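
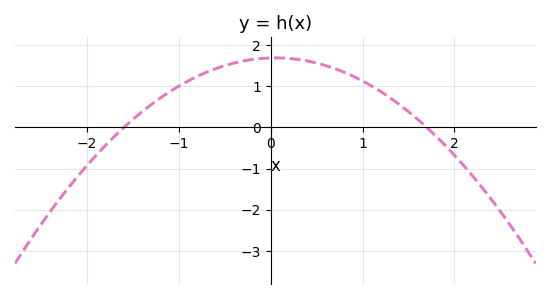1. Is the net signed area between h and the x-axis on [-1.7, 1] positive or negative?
positive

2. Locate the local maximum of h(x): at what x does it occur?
0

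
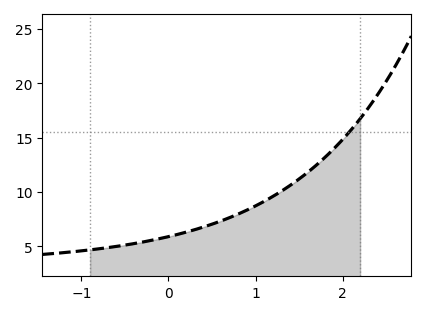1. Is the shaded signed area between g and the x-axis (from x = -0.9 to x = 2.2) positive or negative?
positive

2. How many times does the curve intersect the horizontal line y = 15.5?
1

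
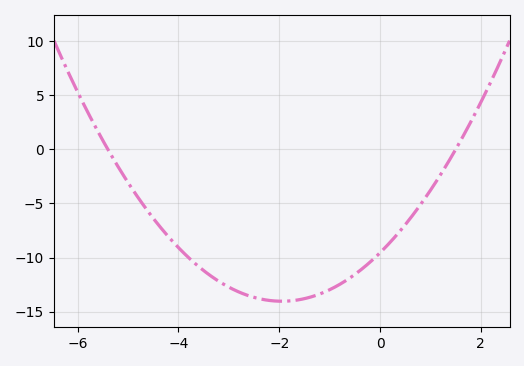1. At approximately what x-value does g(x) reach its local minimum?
-2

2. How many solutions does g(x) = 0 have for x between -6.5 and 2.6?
2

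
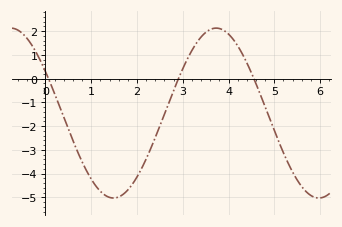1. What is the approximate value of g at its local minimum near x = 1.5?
-5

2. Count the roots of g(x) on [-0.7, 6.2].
3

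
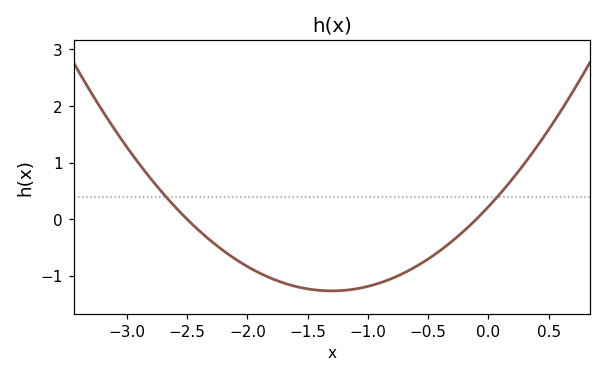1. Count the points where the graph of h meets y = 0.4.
2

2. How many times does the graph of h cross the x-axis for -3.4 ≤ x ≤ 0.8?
2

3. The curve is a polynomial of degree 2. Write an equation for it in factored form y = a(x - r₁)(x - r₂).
y = 0.88(x + 2.5)(x + 0.1)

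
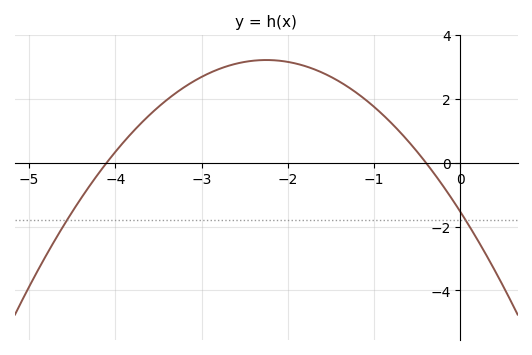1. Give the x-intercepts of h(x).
-4.1, -0.4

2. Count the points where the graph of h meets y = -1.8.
2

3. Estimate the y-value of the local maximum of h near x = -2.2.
3.2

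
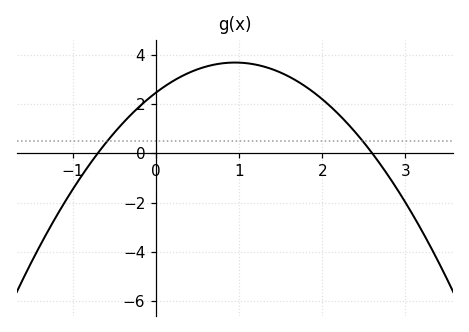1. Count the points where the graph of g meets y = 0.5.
2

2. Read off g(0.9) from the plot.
3.6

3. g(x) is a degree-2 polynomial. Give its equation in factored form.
y = -1.35(x + 0.7)(x - 2.6)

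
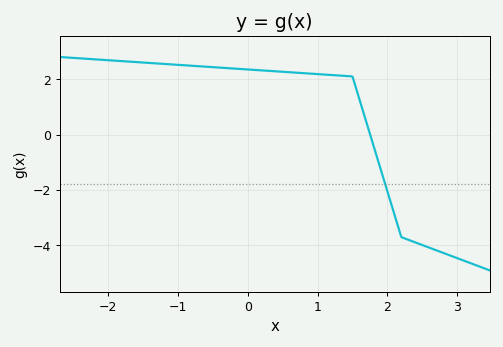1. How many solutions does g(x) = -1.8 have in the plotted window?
1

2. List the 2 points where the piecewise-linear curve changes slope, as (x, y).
(1.5, 2.1); (2.2, -3.7)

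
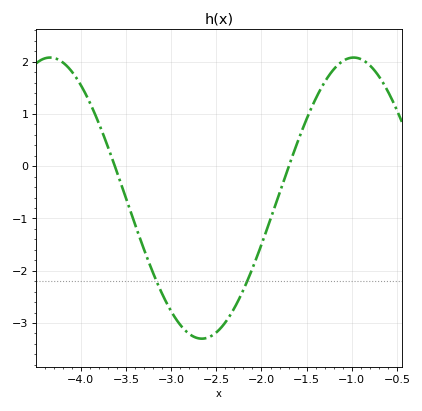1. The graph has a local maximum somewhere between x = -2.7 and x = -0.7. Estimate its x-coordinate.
-0.98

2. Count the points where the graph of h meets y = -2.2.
2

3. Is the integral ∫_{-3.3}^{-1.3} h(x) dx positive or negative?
negative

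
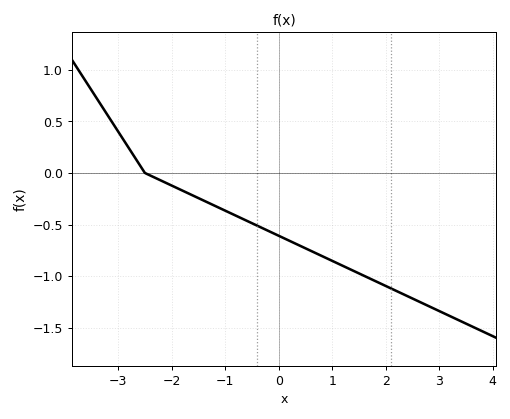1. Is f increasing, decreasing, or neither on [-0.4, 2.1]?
decreasing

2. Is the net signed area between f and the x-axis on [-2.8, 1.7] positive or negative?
negative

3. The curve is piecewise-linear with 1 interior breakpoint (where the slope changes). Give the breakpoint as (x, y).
(-2.5, 0)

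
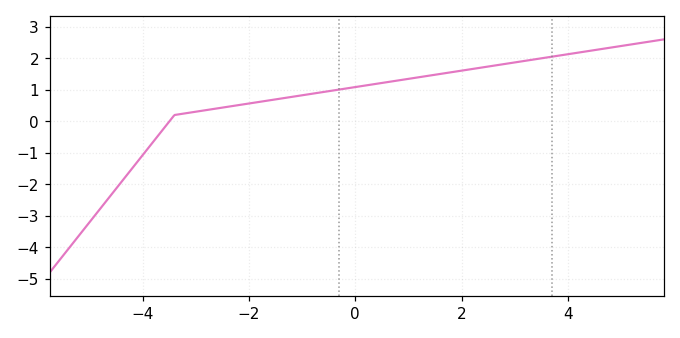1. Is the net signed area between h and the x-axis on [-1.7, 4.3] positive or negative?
positive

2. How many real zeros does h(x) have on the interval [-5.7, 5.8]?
1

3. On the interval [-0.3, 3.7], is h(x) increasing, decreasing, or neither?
increasing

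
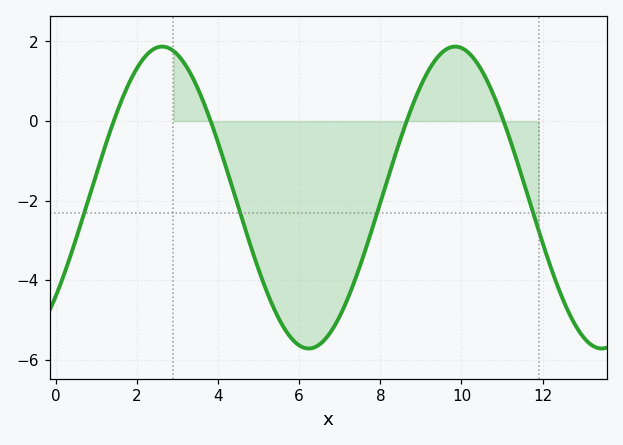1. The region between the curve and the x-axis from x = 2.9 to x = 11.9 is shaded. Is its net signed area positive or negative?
negative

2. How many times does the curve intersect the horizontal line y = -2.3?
4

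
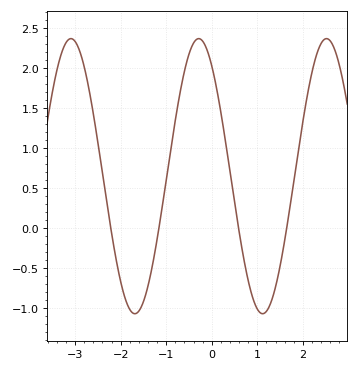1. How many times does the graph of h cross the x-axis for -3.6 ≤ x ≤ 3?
4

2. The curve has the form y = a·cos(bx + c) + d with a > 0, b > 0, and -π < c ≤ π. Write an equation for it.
y = 1.72cos(2.24x + 0.642) + 0.65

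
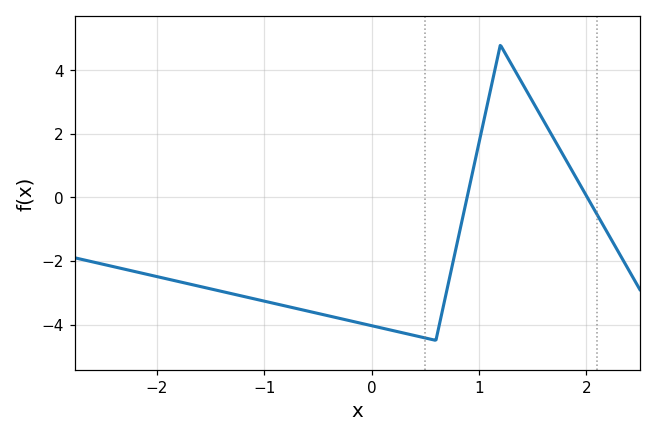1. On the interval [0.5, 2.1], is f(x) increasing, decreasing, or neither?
neither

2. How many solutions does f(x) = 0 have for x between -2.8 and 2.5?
2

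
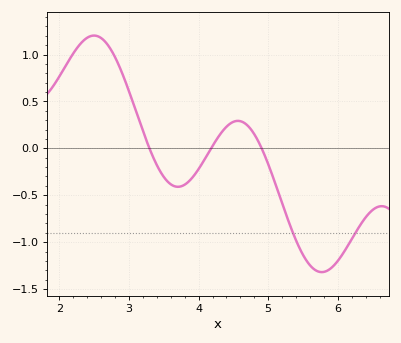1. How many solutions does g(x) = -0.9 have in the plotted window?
2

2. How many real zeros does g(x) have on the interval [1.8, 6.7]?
3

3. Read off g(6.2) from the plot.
-0.95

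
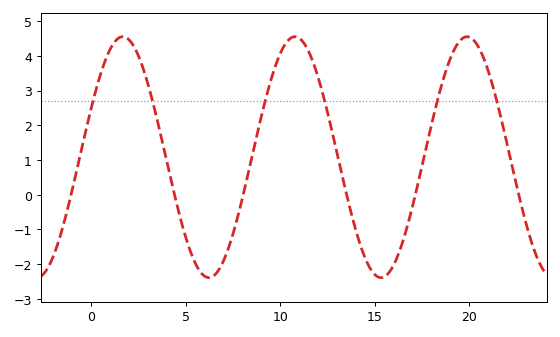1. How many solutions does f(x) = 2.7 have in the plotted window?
6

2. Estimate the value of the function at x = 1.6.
4.5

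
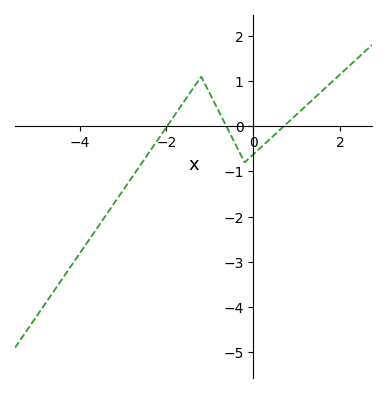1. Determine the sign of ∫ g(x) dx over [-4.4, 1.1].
negative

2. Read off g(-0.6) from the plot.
-0.04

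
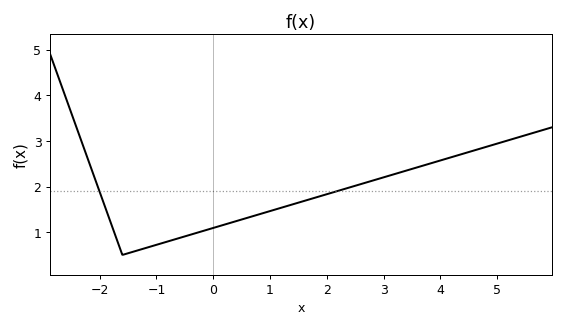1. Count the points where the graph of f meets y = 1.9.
2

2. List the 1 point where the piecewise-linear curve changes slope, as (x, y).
(-1.6, 0.5)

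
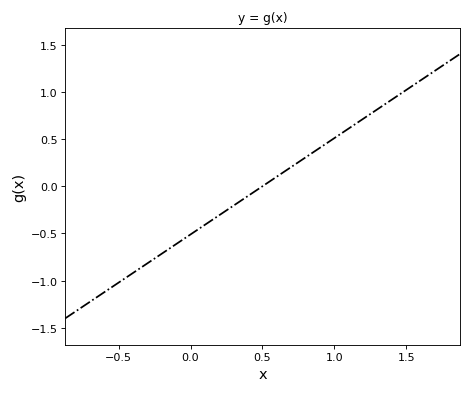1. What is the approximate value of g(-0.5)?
-1.02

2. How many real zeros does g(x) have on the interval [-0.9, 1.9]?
1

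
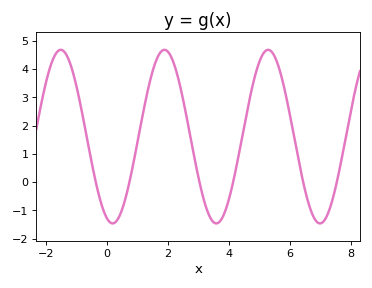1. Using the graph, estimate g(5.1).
4.5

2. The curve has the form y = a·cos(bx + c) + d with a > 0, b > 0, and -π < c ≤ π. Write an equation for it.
y = 3.07cos(1.9x + 2.8) + 1.61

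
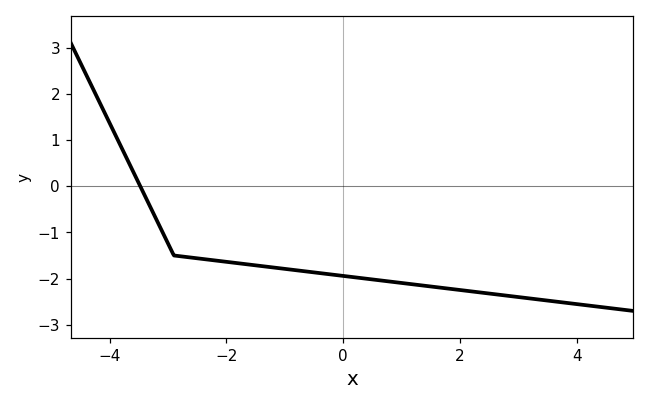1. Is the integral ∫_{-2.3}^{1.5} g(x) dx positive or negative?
negative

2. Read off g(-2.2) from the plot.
-1.6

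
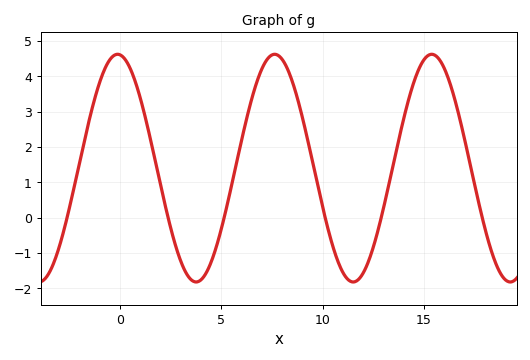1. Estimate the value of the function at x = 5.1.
-0.1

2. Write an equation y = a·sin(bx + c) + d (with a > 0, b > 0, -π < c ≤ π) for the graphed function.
y = 3.22sin(0.81x + 1.7) + 1.4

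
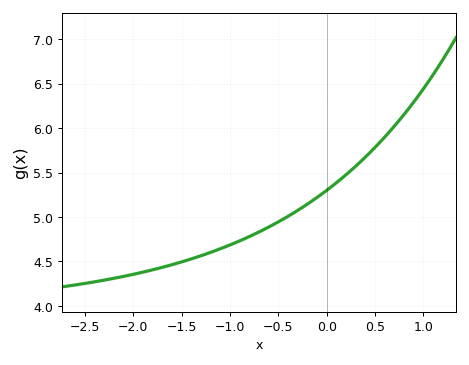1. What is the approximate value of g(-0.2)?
5.15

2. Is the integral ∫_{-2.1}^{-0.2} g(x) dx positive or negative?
positive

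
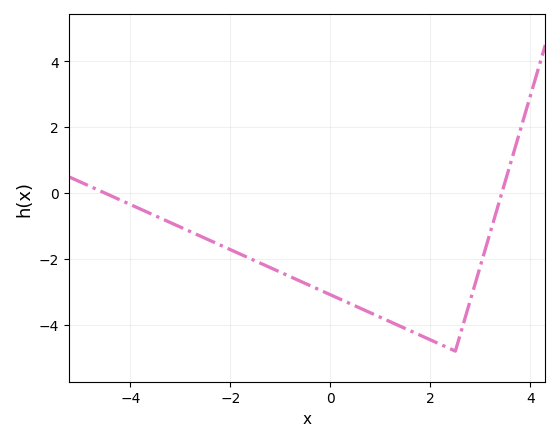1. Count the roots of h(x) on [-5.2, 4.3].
2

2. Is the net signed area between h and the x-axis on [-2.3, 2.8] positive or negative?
negative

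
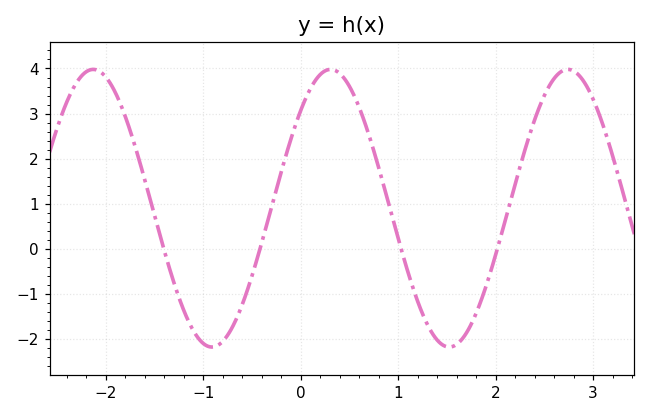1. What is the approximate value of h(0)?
3.1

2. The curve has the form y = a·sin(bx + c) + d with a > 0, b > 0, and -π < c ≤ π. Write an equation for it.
y = 3.08sin(2.6x + 0.78) + 0.9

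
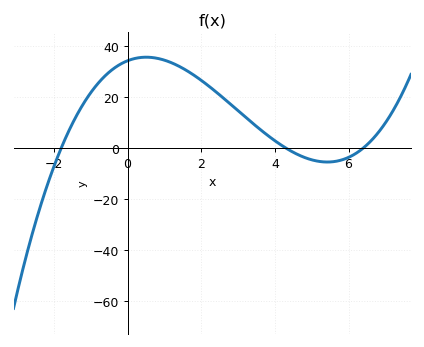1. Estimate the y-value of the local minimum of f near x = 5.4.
-6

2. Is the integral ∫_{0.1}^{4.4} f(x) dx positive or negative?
positive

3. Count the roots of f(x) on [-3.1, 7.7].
3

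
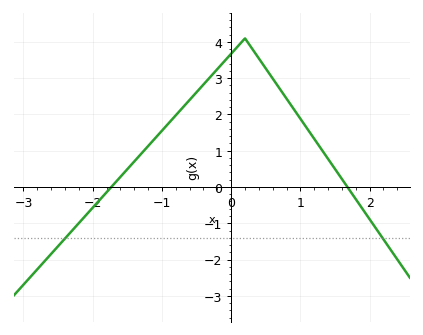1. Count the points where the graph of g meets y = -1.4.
2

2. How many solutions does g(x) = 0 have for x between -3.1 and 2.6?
2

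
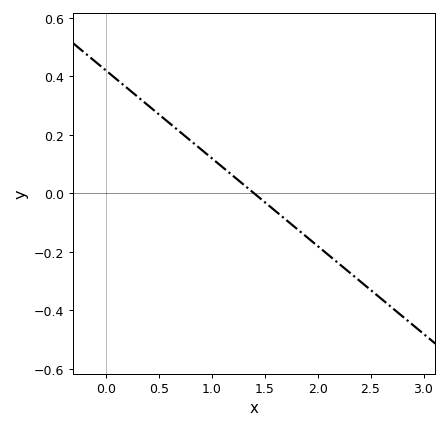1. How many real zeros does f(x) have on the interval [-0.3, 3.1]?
1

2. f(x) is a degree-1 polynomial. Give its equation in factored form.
y = -0.3(x - 1.4)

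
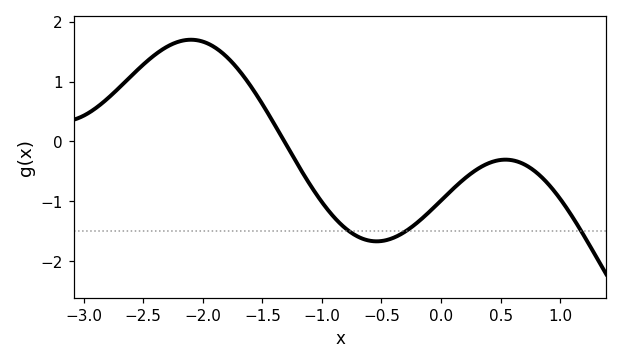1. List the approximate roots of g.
-1.32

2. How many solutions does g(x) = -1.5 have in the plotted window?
3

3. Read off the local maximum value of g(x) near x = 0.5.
-0.305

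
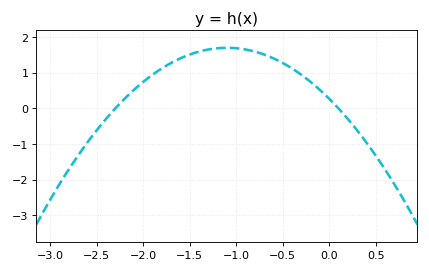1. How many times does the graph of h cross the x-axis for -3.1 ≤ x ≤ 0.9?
2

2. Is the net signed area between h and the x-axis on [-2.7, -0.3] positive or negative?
positive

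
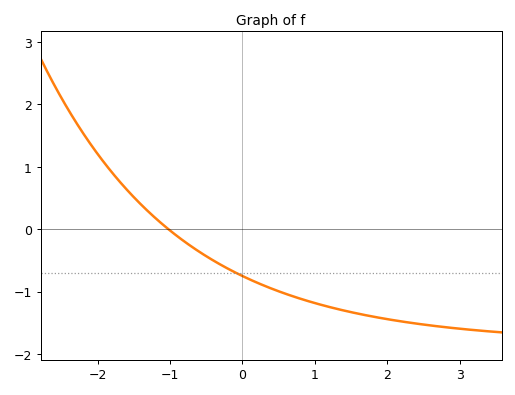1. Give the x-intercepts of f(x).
-1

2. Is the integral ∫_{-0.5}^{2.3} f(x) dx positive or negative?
negative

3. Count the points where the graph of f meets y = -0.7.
1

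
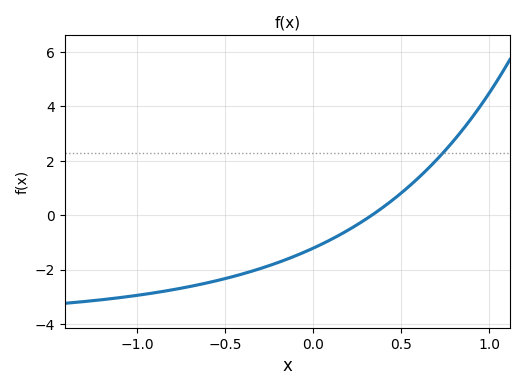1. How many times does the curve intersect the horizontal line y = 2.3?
1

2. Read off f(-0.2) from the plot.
-1.8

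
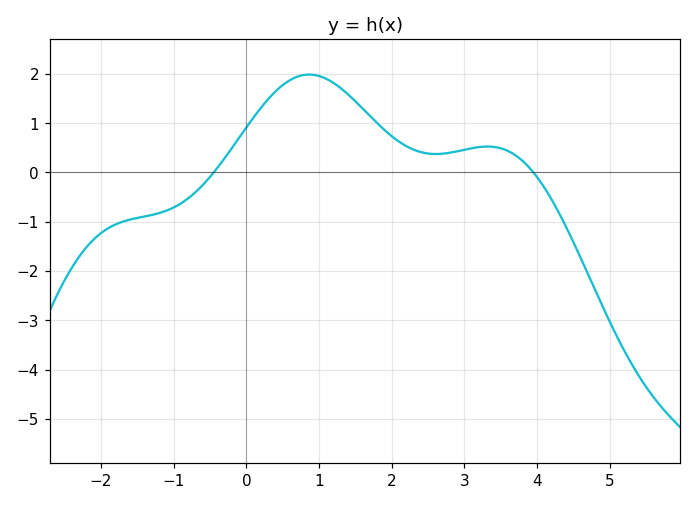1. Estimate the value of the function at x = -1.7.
-1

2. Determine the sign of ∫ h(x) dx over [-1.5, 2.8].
positive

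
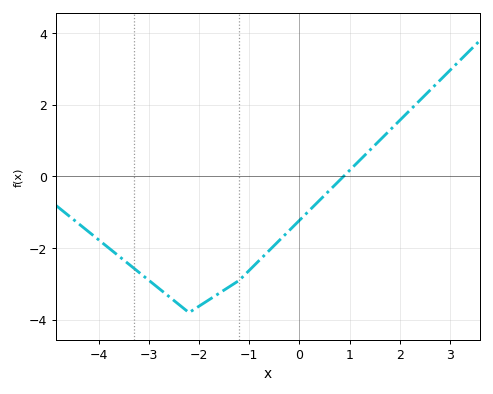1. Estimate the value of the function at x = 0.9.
0.033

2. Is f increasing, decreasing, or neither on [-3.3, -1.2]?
neither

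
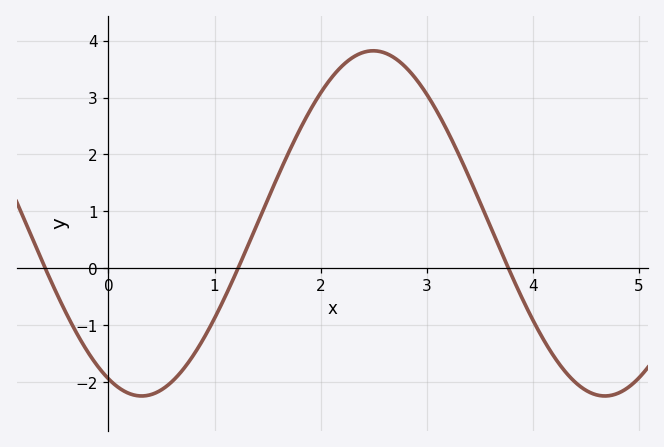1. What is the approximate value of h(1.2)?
-0.089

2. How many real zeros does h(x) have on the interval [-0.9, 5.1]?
3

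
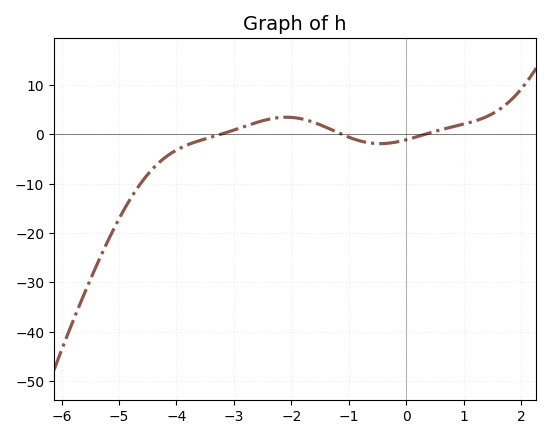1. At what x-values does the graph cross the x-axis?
-3.2, -1.2, 0.4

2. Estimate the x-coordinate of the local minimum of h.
-0.4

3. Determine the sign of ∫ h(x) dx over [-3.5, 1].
positive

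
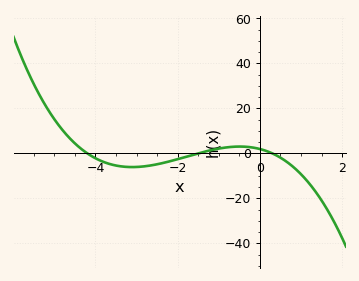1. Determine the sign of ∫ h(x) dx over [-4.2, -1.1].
negative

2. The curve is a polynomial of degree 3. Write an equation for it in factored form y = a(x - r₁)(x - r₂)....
y = -1.02(x + 4.2)(x + 1.5)(x - 0.3)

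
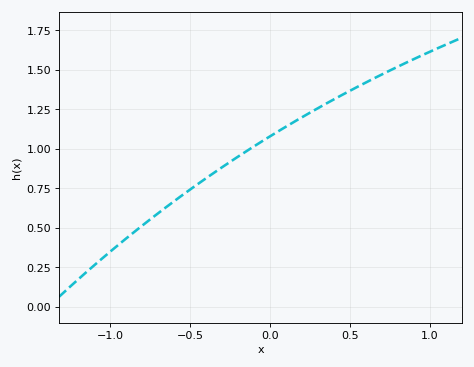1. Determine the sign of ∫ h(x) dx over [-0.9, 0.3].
positive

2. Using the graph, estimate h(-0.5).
0.743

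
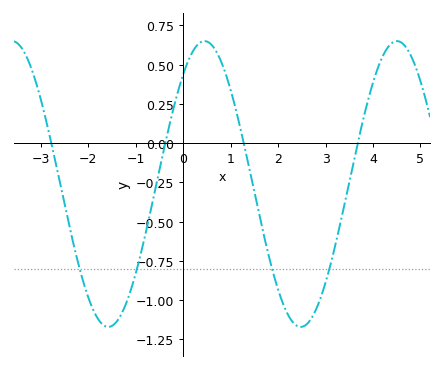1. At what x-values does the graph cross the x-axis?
-2.8, -0.4, 1.2, 3.6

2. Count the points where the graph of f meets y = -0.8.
4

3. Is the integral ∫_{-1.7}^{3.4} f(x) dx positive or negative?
negative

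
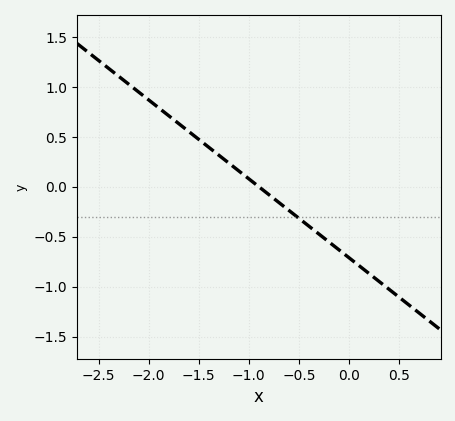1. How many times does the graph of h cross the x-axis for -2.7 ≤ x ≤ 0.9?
1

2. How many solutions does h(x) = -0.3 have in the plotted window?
1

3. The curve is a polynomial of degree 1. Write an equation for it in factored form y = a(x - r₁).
y = -0.79(x + 0.9)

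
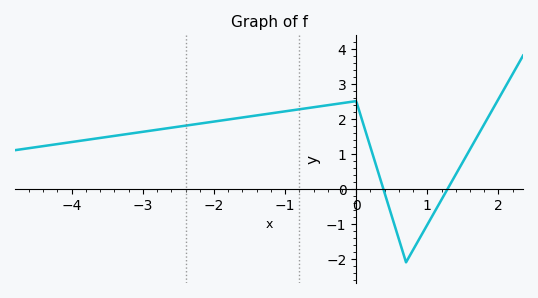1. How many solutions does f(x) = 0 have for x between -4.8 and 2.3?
2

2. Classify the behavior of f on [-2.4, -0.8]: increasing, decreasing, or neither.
increasing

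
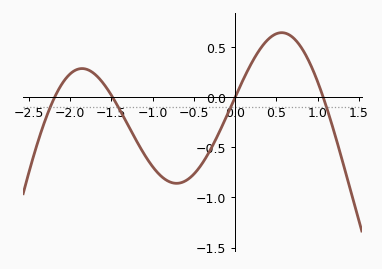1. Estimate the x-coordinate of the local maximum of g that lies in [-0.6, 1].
0.564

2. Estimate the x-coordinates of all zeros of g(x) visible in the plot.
-2.19, -1.48, 0, 1.07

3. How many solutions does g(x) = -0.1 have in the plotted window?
4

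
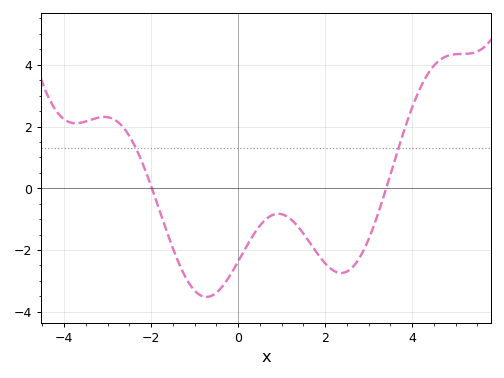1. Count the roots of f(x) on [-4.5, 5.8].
2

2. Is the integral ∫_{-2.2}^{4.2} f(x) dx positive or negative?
negative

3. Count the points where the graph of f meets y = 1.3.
2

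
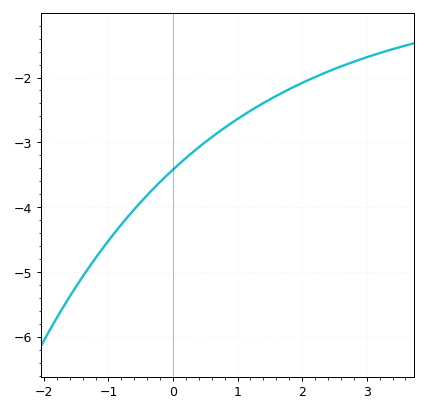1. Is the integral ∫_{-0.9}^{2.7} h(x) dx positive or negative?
negative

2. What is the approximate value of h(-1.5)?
-5.2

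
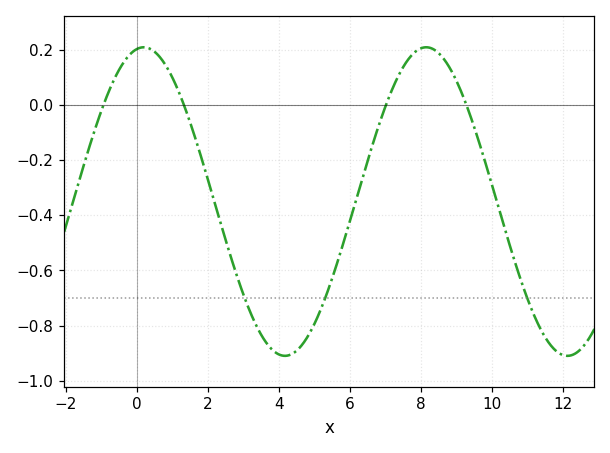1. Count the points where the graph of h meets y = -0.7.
3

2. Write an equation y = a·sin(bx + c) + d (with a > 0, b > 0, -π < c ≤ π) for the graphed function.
y = 0.56sin(0.79x + 1.4) - 0.35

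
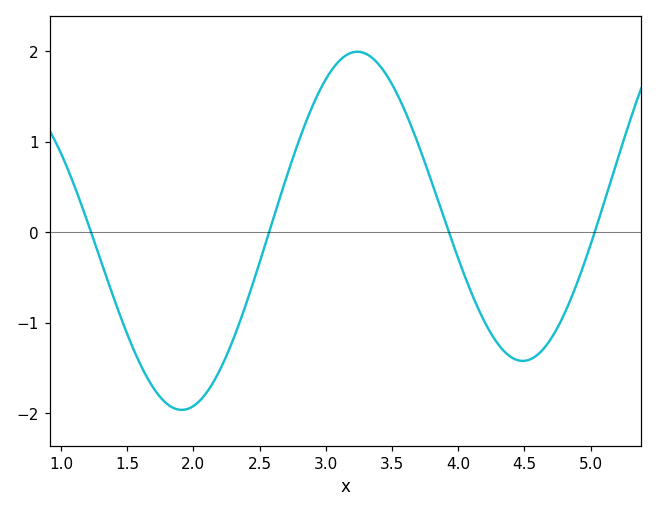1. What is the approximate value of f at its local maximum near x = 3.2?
2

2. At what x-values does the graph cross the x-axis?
1.2, 2.6, 3.9, 5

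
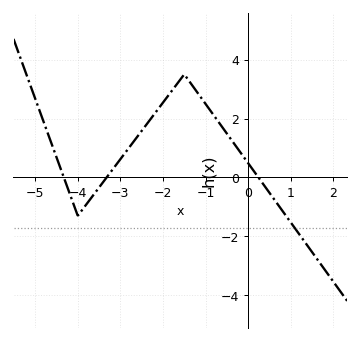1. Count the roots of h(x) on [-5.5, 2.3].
3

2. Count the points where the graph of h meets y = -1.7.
1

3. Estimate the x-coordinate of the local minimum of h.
-4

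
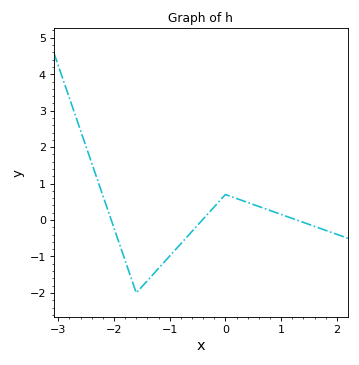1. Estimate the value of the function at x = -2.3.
1.1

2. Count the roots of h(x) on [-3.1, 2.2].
3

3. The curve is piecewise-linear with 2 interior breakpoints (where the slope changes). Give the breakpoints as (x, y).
(-1.6, -2); (0, 0.7)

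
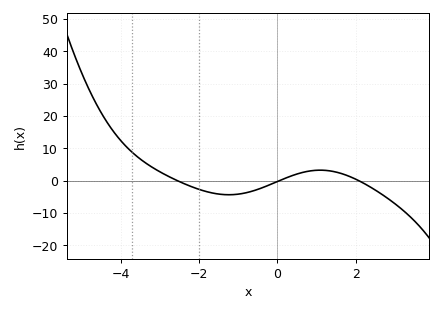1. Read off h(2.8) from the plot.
-5.36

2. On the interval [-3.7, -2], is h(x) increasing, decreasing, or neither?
decreasing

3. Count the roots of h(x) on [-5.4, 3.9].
3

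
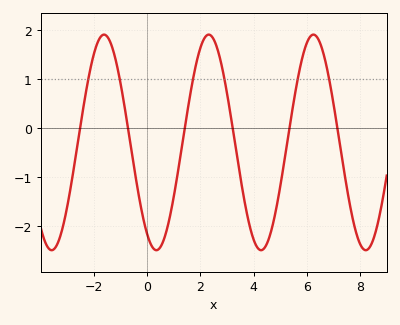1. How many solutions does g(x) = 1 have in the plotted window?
6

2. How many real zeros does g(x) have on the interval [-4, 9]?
6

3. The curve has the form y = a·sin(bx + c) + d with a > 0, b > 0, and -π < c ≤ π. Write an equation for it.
y = 2.2sin(1.6x - 2.14) - 0.29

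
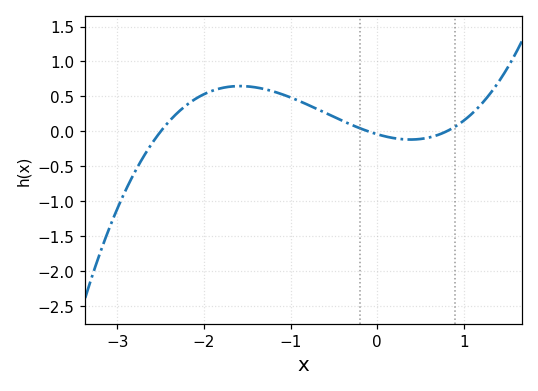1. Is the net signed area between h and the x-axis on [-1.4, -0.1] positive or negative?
positive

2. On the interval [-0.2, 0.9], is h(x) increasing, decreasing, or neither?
neither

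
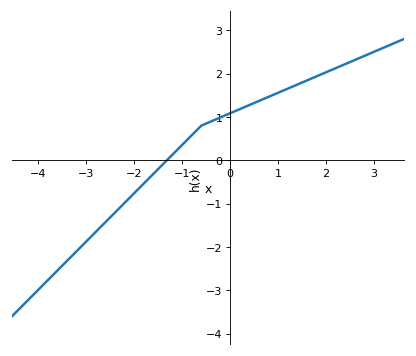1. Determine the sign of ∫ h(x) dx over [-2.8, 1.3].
positive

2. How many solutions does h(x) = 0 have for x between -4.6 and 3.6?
1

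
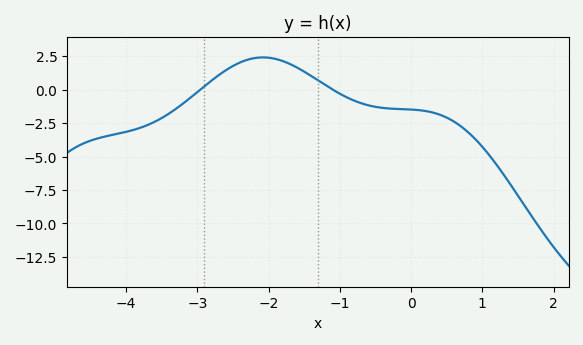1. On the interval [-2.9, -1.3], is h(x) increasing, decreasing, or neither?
neither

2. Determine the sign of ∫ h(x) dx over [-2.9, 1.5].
negative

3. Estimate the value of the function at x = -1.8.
2.2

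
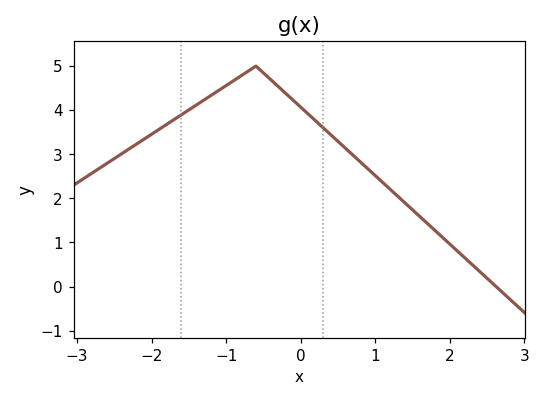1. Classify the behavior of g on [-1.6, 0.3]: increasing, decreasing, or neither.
neither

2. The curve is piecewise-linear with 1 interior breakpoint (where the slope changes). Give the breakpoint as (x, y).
(-0.6, 5)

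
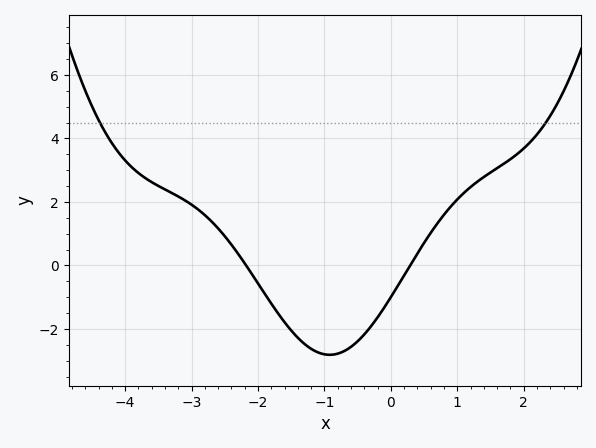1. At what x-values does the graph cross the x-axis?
-2.2, 0.2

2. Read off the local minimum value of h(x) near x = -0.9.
-2.8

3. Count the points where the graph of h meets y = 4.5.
2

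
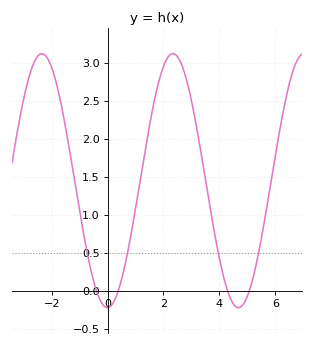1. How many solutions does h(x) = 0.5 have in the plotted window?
4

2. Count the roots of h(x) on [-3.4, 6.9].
4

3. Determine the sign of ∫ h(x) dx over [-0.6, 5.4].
positive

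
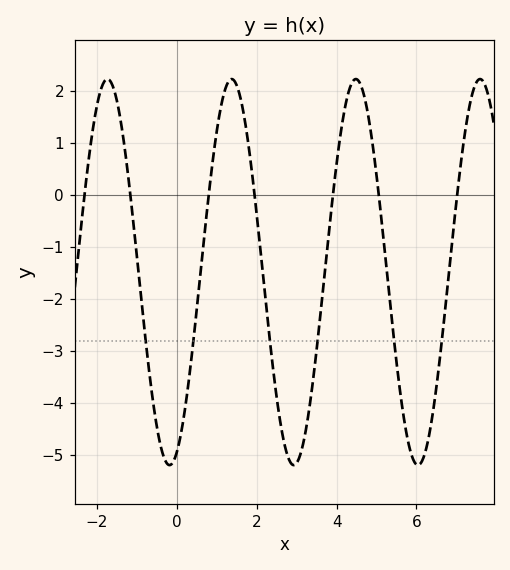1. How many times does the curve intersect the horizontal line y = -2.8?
6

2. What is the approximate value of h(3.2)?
-4.6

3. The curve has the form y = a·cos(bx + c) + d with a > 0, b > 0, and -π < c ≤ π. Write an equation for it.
y = 3.71cos(2x - 2.8) - 1.48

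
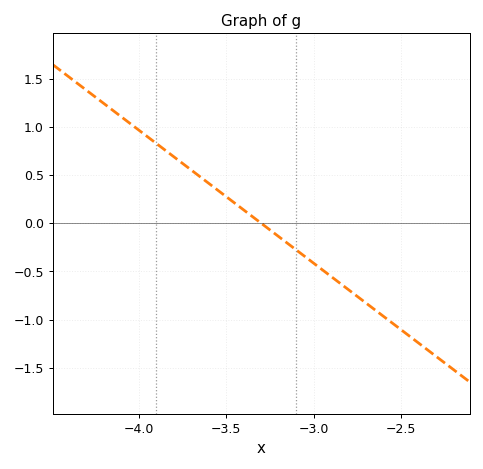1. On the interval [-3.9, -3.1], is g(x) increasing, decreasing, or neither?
decreasing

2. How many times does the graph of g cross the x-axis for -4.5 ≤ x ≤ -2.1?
1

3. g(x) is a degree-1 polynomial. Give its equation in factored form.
y = -1.38(x + 3.3)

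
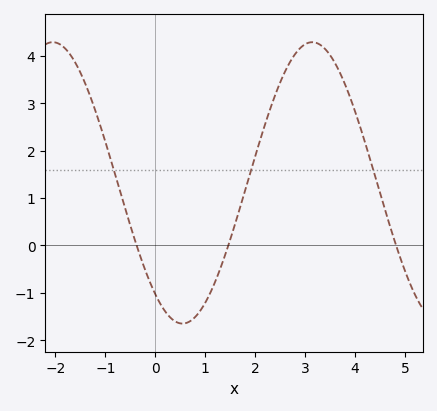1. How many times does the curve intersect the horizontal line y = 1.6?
3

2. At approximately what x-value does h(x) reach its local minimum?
0.6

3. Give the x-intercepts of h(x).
-0.4, 1.4, 4.8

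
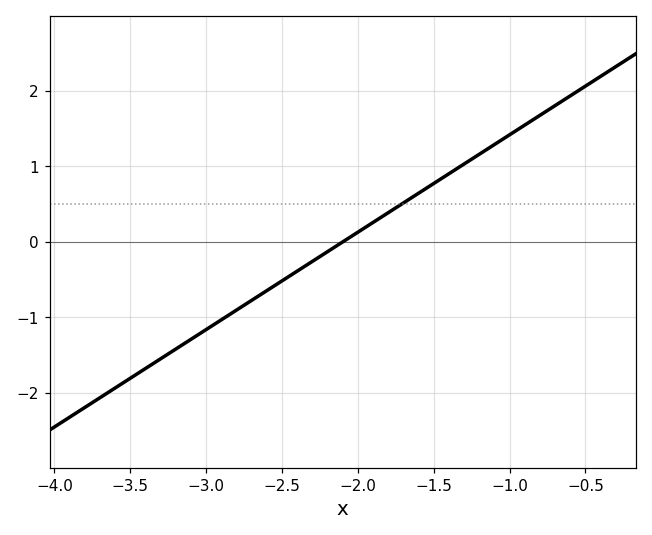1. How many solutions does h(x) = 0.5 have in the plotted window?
1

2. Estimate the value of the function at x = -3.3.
-1.5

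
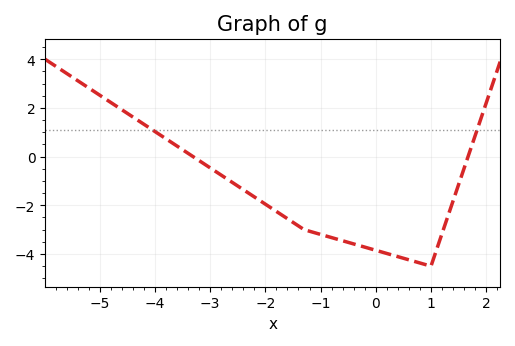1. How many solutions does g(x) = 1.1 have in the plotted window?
2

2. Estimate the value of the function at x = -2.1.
-1.81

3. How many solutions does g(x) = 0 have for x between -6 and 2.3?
2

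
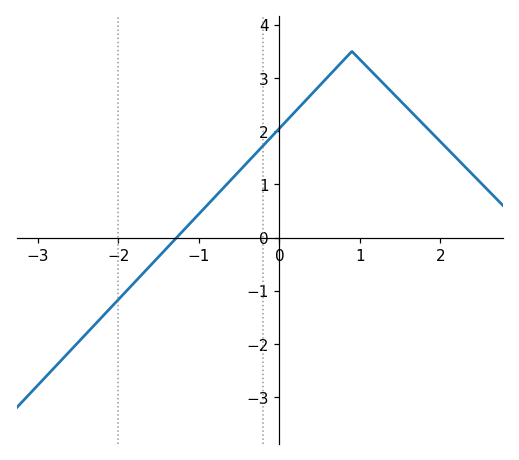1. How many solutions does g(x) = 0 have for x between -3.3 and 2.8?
1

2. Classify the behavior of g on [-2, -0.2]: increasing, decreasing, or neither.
increasing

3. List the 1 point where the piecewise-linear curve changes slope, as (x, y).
(0.9, 3.5)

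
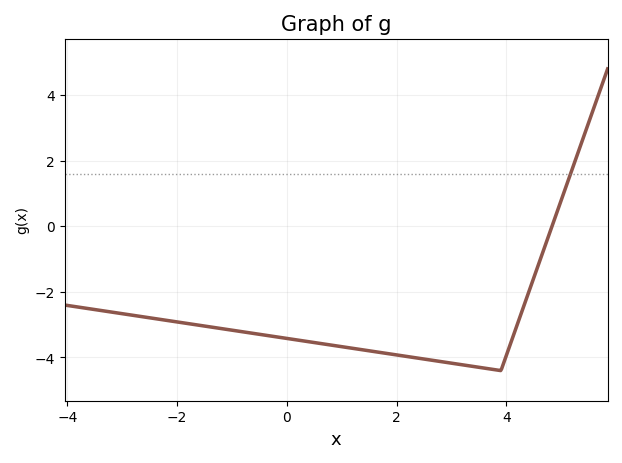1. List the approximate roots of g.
4.8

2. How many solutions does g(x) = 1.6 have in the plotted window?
1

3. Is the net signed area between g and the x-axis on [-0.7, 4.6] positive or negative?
negative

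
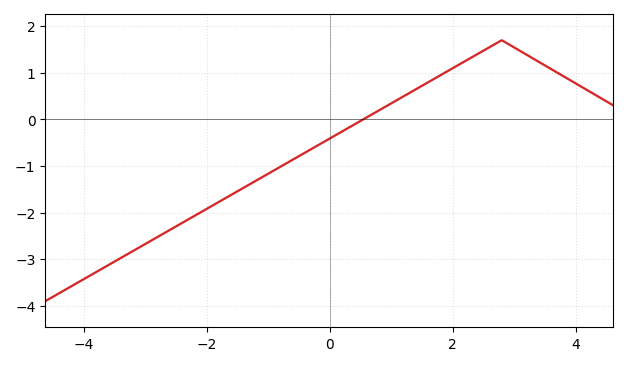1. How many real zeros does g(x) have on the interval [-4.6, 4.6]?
1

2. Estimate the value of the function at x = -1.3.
-1.39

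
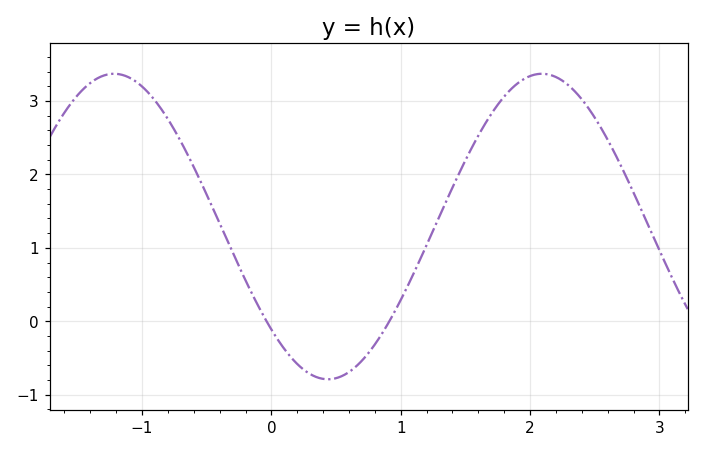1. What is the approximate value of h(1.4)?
1.82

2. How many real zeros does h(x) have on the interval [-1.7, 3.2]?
2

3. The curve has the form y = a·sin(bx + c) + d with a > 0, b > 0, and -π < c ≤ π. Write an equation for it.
y = 2.08sin(1.9x - 2.4) + 1.29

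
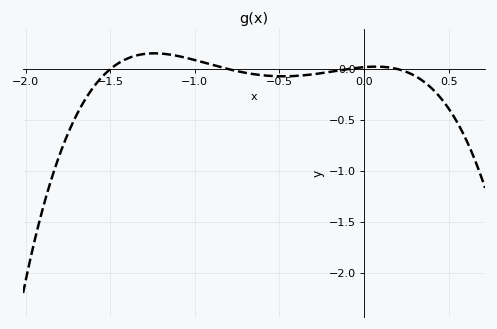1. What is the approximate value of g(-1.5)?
0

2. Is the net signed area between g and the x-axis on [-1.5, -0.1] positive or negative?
positive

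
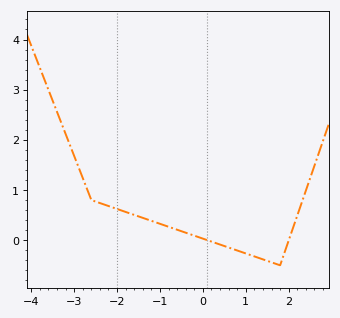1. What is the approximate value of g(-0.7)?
0.239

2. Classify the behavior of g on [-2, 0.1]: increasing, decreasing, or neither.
decreasing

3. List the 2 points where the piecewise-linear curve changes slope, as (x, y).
(-2.6, 0.8); (1.8, -0.5)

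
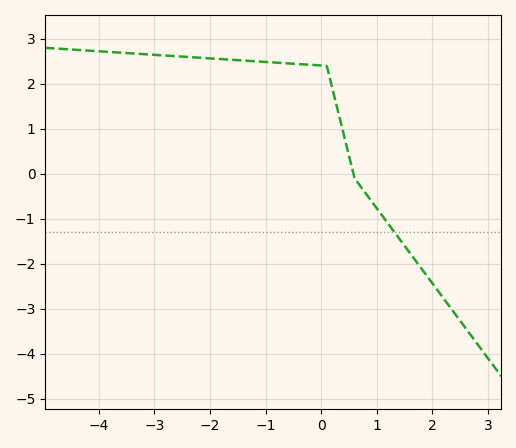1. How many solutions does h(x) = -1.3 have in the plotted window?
1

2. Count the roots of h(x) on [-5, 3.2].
1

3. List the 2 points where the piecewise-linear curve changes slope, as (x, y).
(0.1, 2.4); (0.6, -0.1)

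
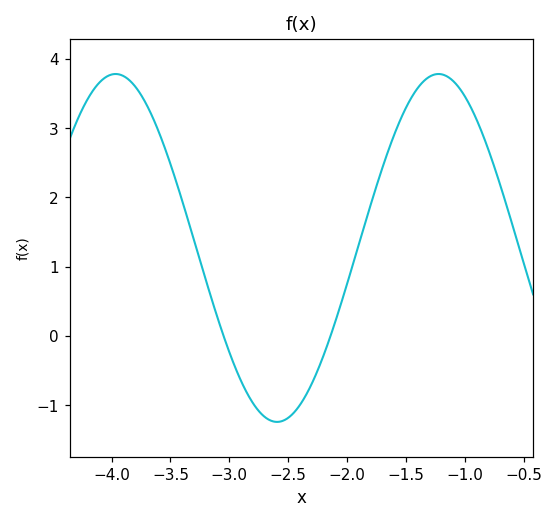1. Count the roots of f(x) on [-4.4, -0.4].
2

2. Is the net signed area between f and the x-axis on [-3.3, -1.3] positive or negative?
positive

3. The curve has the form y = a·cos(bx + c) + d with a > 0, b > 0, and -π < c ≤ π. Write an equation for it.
y = 2.51cos(2.29x + 2.8) + 1.27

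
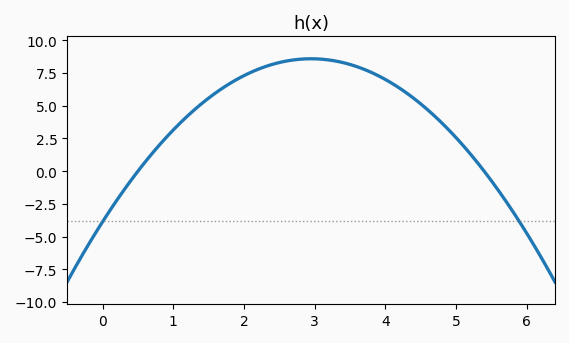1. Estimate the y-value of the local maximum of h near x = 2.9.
8.6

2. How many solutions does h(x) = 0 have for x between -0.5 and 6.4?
2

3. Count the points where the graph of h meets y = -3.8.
2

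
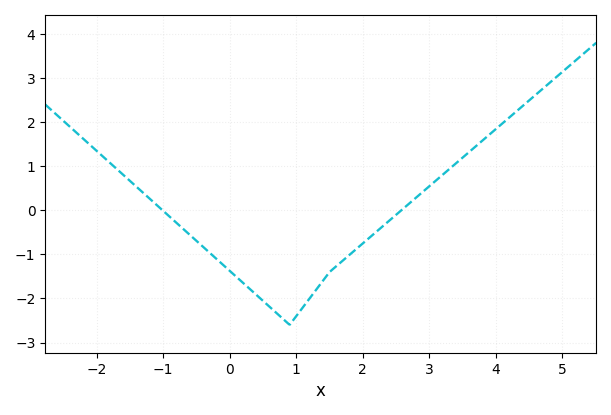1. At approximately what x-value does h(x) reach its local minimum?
0.8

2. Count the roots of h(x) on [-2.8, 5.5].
2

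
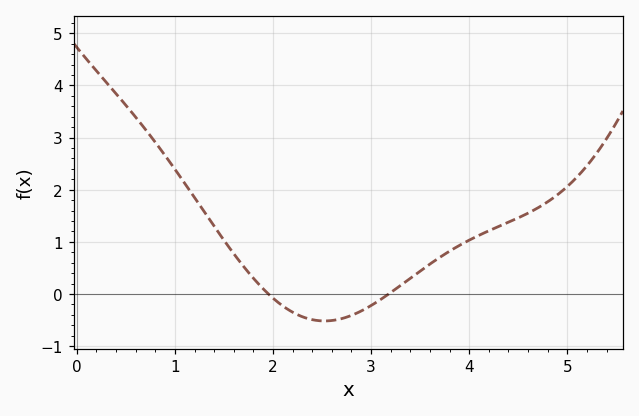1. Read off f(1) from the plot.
2.4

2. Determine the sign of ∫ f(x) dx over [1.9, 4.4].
positive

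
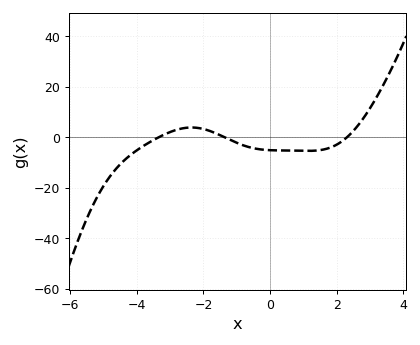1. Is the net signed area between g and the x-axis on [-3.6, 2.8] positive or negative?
negative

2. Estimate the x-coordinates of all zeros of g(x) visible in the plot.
-3.35, -1.36, 2.31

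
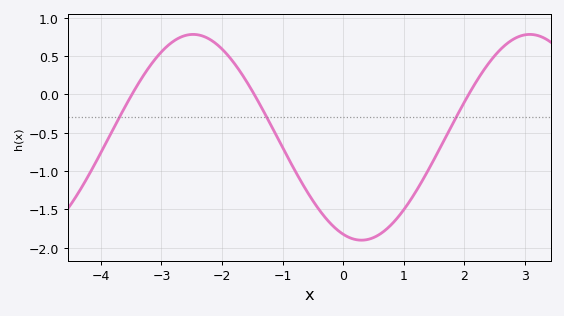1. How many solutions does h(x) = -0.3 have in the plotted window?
3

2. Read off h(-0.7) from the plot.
-1.13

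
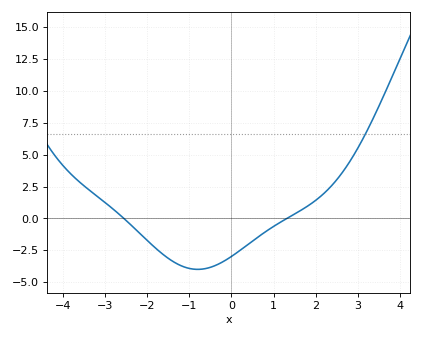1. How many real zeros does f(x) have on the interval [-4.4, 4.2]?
2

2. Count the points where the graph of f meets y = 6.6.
1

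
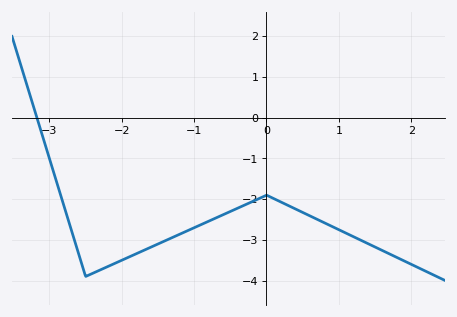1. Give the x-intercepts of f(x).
-3.2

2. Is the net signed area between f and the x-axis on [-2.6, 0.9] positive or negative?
negative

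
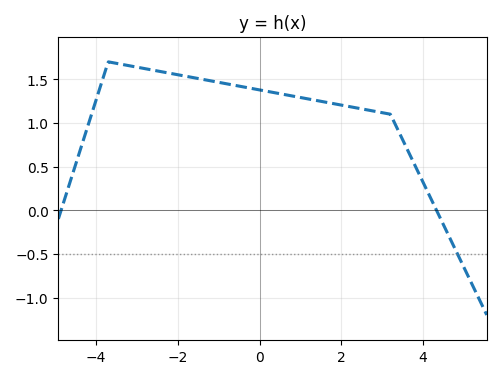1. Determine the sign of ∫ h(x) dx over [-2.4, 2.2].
positive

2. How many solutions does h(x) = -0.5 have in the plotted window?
1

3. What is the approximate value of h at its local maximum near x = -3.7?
1.7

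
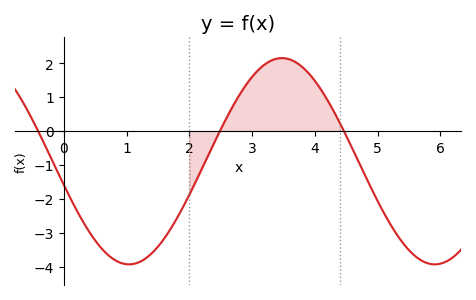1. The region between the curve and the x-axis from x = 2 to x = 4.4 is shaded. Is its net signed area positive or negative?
positive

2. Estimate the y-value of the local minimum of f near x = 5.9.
-3.93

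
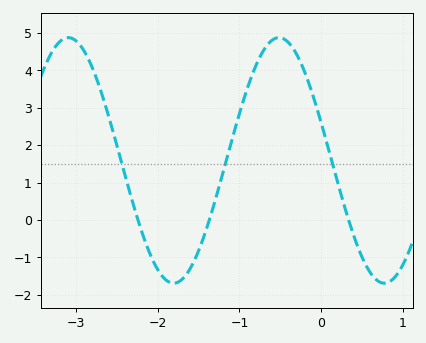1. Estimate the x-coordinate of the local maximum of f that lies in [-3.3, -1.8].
-3.09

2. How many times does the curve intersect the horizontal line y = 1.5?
3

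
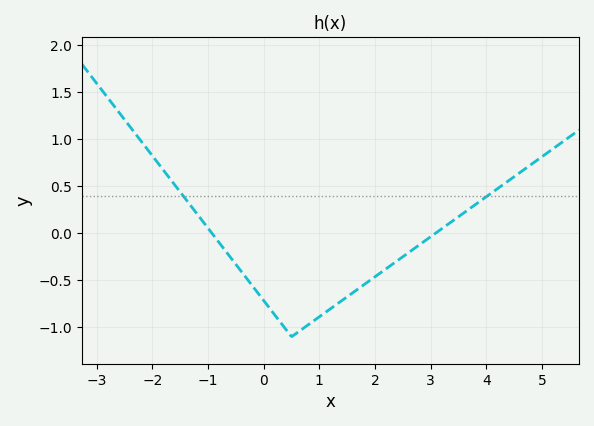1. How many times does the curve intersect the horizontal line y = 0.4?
2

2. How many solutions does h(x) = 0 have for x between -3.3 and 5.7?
2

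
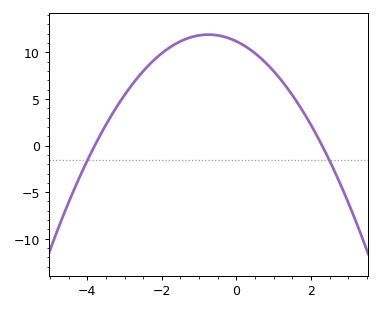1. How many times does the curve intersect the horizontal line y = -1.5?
2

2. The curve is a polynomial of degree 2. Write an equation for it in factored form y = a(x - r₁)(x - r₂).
y = -1.28(x + 3.8)(x - 2.3)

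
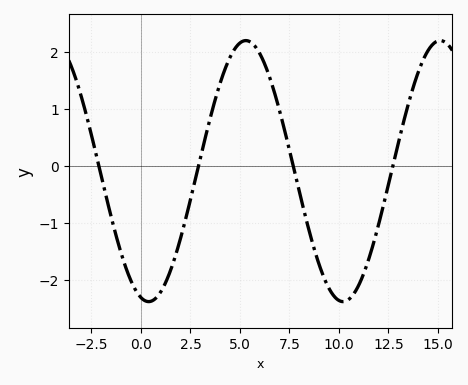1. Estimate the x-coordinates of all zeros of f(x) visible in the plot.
-2.13, 2.91, 7.69, 12.7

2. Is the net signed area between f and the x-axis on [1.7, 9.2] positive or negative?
positive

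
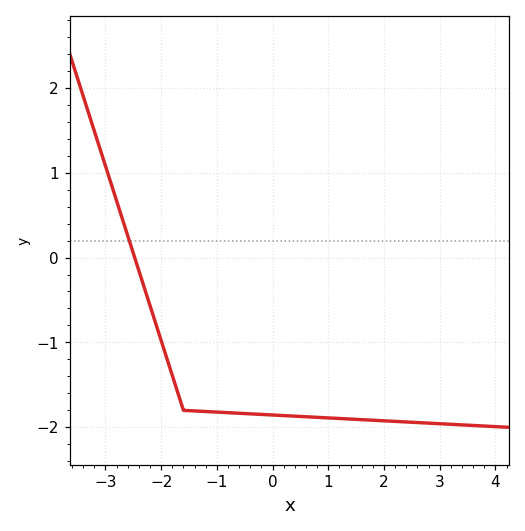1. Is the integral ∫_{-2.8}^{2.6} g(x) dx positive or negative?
negative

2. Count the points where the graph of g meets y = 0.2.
1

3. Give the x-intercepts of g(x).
-2.47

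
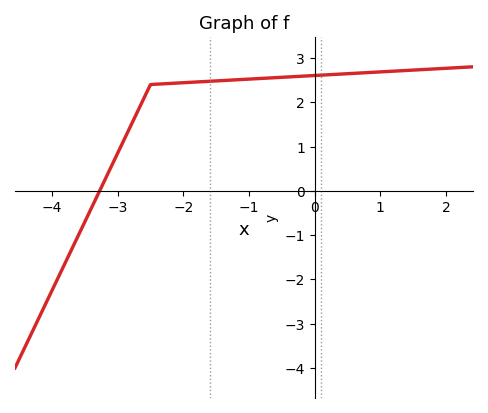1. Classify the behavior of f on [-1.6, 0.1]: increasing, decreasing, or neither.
increasing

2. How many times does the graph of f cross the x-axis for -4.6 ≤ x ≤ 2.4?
1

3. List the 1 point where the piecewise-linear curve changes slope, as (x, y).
(-2.5, 2.4)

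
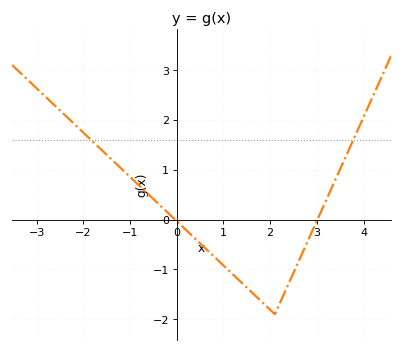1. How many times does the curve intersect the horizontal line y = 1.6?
2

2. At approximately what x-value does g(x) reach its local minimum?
2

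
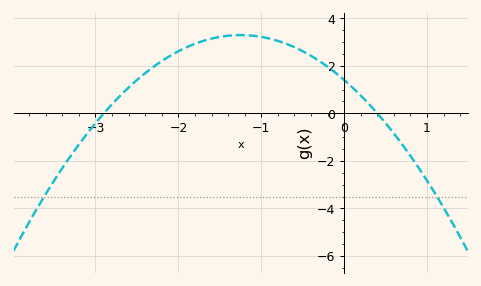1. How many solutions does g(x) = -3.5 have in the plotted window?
2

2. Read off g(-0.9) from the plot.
3.2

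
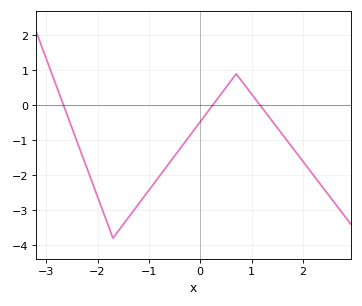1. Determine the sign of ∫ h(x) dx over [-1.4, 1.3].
negative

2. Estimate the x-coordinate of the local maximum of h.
0.7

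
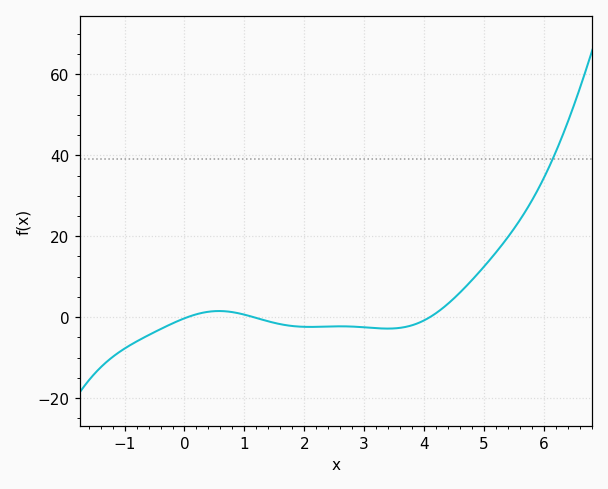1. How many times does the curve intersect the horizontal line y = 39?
1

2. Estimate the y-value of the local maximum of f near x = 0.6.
1.5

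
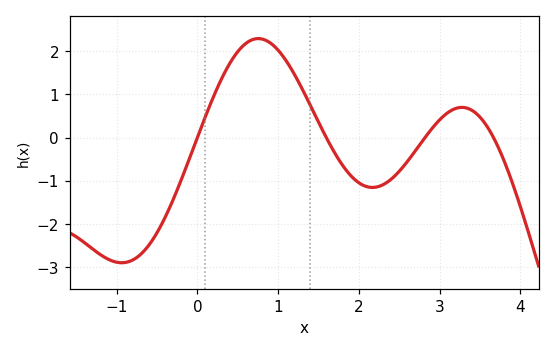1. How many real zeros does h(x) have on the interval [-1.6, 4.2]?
4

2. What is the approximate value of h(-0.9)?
-2.9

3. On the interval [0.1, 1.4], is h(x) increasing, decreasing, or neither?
neither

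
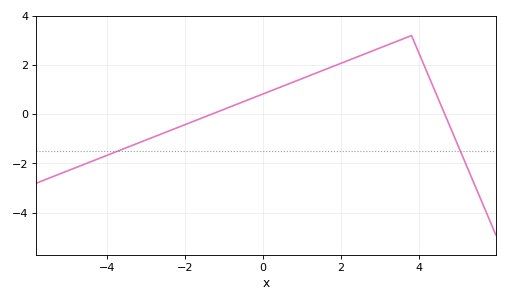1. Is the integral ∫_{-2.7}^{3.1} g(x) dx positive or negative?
positive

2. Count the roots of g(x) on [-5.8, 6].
2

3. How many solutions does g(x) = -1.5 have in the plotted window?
2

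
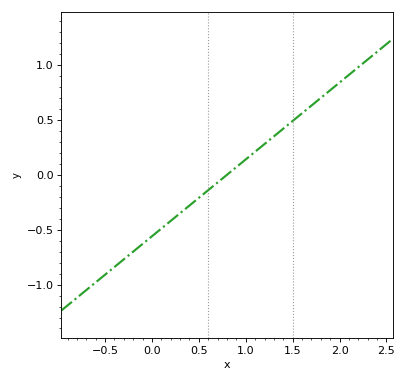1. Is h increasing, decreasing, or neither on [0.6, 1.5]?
increasing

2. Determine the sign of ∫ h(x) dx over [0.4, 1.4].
positive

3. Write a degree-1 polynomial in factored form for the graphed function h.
y = 0.7(x - 0.8)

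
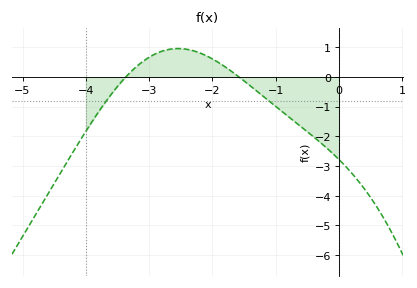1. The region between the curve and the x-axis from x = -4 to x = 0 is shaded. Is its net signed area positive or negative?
negative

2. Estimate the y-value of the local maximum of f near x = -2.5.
0.958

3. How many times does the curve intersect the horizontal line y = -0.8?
2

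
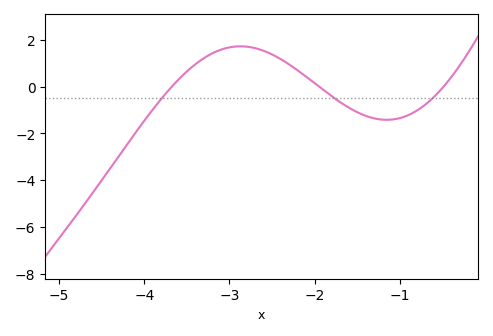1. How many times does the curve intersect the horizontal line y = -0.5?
3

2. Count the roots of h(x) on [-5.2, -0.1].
3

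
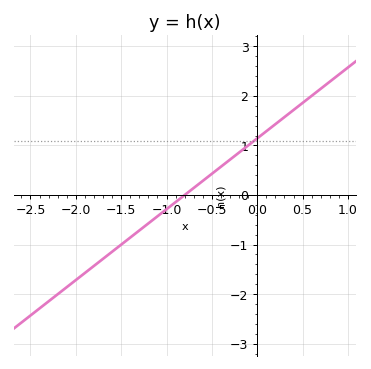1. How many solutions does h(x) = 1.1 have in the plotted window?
1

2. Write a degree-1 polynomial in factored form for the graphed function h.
y = 1.43(x + 0.8)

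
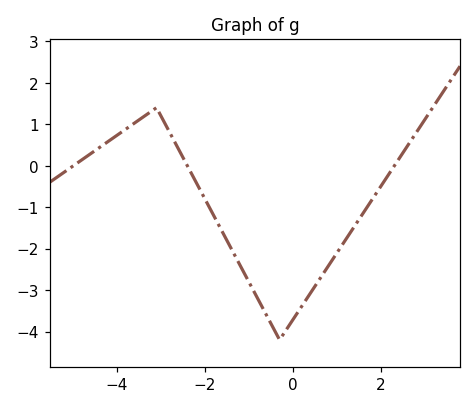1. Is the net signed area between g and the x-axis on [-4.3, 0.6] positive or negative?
negative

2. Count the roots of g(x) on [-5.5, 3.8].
3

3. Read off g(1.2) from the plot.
-1.8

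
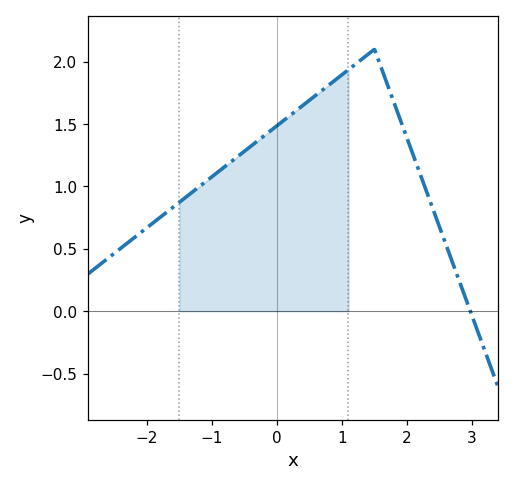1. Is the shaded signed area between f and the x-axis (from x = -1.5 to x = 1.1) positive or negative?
positive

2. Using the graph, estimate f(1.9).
1.53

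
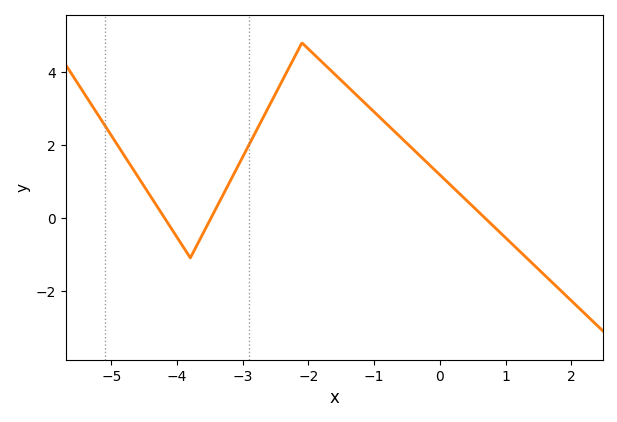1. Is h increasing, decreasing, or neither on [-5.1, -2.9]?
neither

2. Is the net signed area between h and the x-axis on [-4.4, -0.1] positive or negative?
positive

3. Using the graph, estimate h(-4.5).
0.855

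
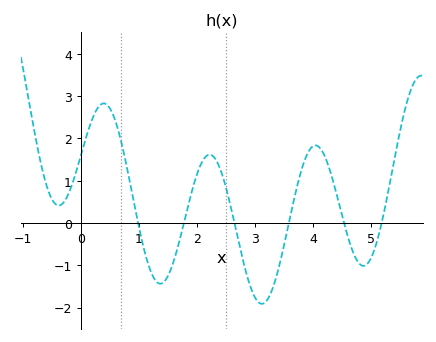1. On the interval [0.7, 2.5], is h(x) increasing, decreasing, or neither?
neither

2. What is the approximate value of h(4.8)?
-0.967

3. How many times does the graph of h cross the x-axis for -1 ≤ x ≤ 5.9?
6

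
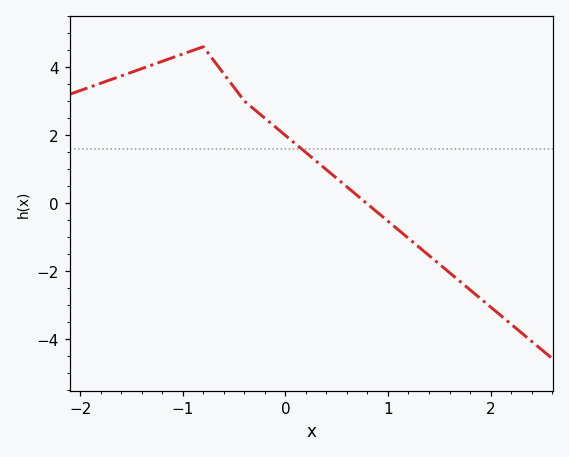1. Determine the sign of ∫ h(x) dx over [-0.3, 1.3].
positive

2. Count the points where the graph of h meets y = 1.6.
1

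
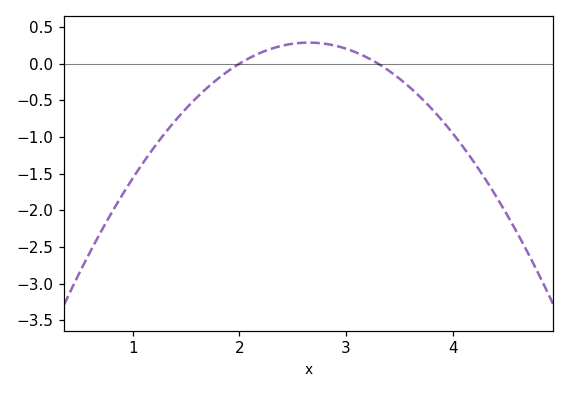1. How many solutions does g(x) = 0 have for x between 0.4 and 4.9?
2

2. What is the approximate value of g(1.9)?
-0.095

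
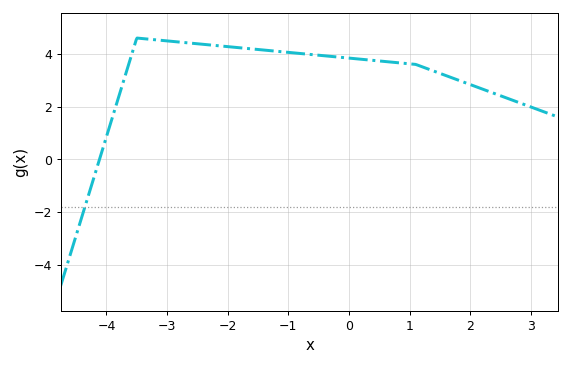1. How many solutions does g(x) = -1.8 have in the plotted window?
1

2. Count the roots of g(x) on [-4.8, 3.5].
1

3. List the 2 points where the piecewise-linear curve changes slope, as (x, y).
(-3.5, 4.6); (1.1, 3.6)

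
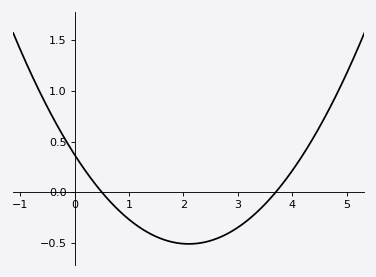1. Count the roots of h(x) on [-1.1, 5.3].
2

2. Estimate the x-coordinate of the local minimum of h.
2.1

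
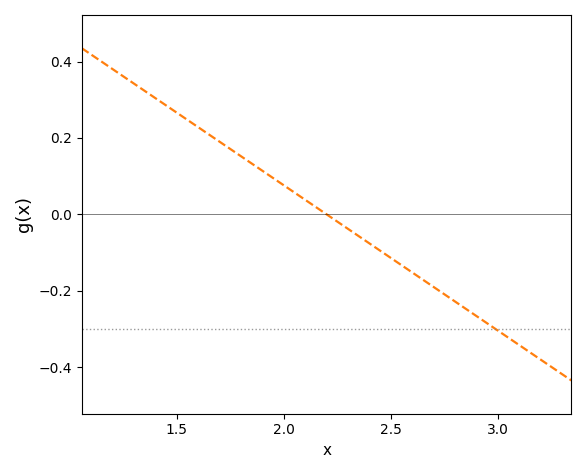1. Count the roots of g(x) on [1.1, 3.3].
1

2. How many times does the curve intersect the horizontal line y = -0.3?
1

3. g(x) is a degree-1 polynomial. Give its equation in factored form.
y = -0.38(x - 2.2)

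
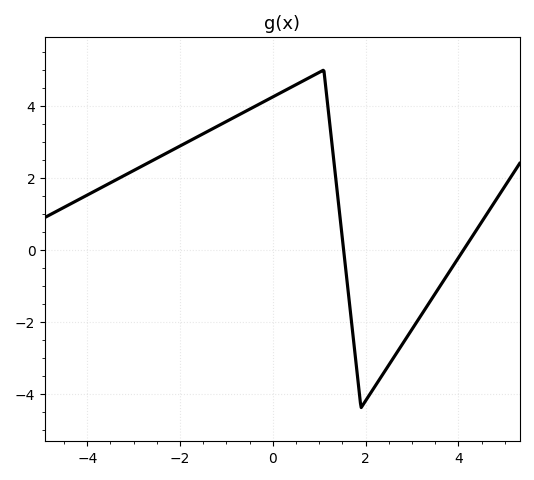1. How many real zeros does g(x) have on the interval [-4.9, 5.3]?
2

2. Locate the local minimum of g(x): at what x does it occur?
2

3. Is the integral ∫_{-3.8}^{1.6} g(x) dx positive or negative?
positive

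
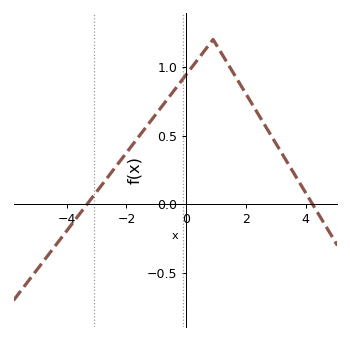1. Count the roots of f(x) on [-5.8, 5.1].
2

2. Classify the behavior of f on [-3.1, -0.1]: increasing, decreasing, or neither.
increasing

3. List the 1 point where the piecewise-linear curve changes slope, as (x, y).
(0.9, 1.2)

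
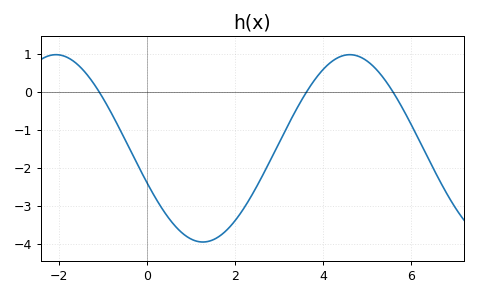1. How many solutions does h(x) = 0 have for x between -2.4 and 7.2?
3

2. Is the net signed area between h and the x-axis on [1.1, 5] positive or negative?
negative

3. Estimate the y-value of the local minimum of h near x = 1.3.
-3.96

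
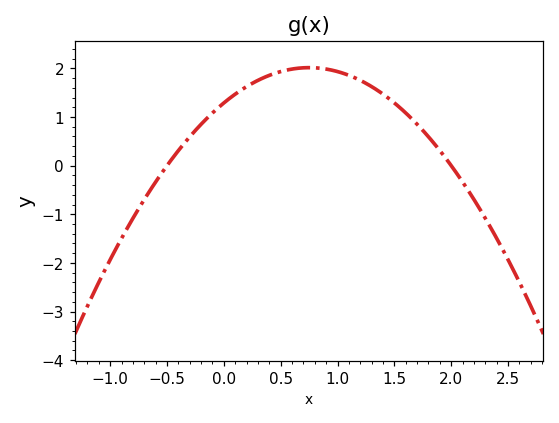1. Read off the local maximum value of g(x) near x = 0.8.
2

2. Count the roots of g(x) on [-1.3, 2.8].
2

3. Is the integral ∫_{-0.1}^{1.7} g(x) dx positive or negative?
positive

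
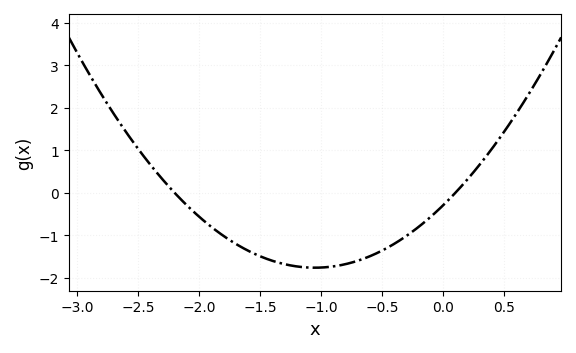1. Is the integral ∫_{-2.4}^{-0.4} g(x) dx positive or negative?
negative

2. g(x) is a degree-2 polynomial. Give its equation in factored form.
y = 1.33(x + 2.2)(x - 0.1)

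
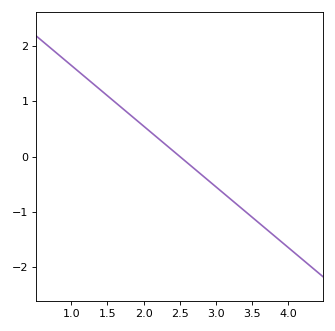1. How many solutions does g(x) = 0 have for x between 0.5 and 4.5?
1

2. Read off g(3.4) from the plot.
-1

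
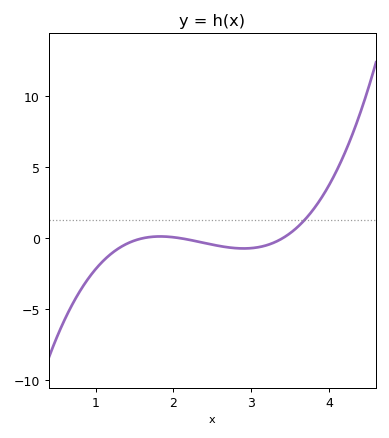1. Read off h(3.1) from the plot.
-0.616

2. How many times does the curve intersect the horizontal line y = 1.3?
1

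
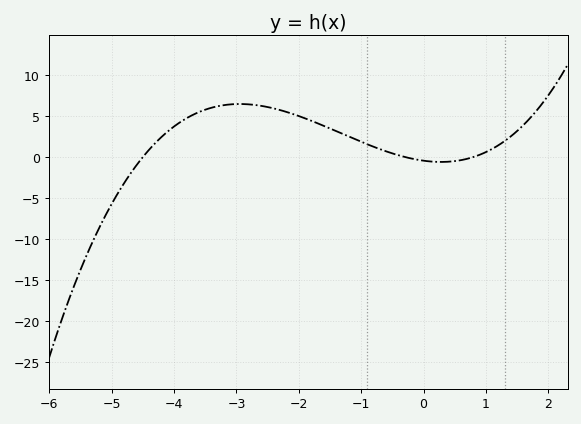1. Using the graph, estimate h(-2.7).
6.35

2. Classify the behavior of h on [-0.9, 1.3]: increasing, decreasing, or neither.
neither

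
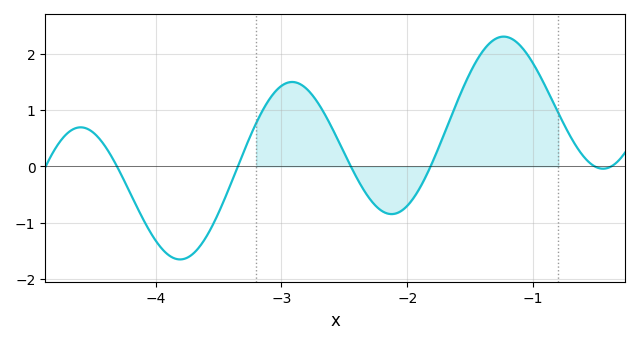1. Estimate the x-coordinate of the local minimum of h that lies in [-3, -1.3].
-2.12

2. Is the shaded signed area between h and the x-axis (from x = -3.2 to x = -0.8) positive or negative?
positive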